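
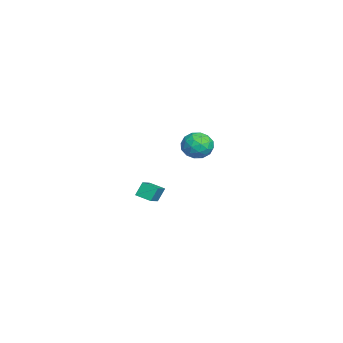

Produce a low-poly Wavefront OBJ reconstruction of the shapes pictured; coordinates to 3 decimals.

v 3.191 -1.636 0.016
v 2.833 -2.453 0.279
v 4.355 -1.969 0.566
v 3.997 -2.786 0.829
v 3.463 -2.014 -0.789
v 3.105 -2.831 -0.526
v 4.627 -2.347 -0.239
v 4.269 -3.164 0.024
v -4.375 0.407 0.682
v -3.676 0.945 0.193
v -3.404 -0.905 0.627
v -2.705 -0.367 0.138
v -2.907 -0.169 1.107
v -3.507 0.641 1.141
v -3.573 -0.601 -0.321
v -4.173 0.209 -0.287
v -3.18 0.322 -0.427
v -2.768 0.589 0.455
v -4.312 -0.549 0.365
v -3.9 -0.282 1.247
v -4.111 0.791 0.443
v -2.969 -0.751 0.377
v -3.088 -0.635 0.947
v -2.677 -0.319 0.659
v -4.012 0.613 1
v -3.6 0.929 0.712
v -3.149 0.274 1.249
v -3.48 -0.889 0.108
v -3.068 -0.573 -0.18
v -4.403 0.359 0.161
v -3.992 0.675 -0.127
v -3.931 -0.234 -0.429
v -3.408 0.742 -0.209
v -2.837 -0.03 -0.242
v -3.347 -0.168 -0.512
v -3.7 0.309 -0.491
v -3.166 0.898 0.309
v -2.595 0.127 0.276
v -2.714 0.243 0.846
v -3.067 0.72 0.866
v -2.875 0.532 -0.055
v -4.485 -0.087 0.544
v -3.914 -0.858 0.511
v -4.013 -0.68 -0.046
v -4.366 -0.203 -0.026
v -4.243 0.07 1.062
v -3.672 -0.702 1.029
v -3.38 -0.269 1.311
v -3.733 0.208 1.332
v -4.205 -0.492 0.875
f 2 4 1
f 5 2 1
f 1 4 3
f 3 5 1
f 2 8 4
f 6 2 5
f 6 8 2
f 4 8 3
f 7 5 3
f 3 8 7
f 7 6 5
f 8 6 7
f 9 46 25
f 46 20 49
f 25 49 14
f 46 49 25
f 9 25 21
f 25 14 26
f 21 26 10
f 25 26 21
f 9 21 30
f 21 10 31
f 30 31 16
f 21 31 30
f 9 30 42
f 30 16 45
f 42 45 19
f 30 45 42
f 9 42 46
f 42 19 50
f 46 50 20
f 42 50 46
f 10 26 37
f 26 14 40
f 37 40 18
f 26 40 37
f 14 49 27
f 49 20 48
f 27 48 13
f 49 48 27
f 20 50 47
f 50 19 43
f 47 43 11
f 50 43 47
f 19 45 44
f 45 16 32
f 44 32 15
f 45 32 44
f 16 31 36
f 31 10 33
f 36 33 17
f 31 33 36
f 12 38 24
f 38 18 39
f 24 39 13
f 38 39 24
f 12 24 22
f 24 13 23
f 22 23 11
f 24 23 22
f 12 22 29
f 22 11 28
f 29 28 15
f 22 28 29
f 12 29 34
f 29 15 35
f 34 35 17
f 29 35 34
f 12 34 38
f 34 17 41
f 38 41 18
f 34 41 38
f 13 39 27
f 39 18 40
f 27 40 14
f 39 40 27
f 11 23 47
f 23 13 48
f 47 48 20
f 23 48 47
f 15 28 44
f 28 11 43
f 44 43 19
f 28 43 44
f 17 35 36
f 35 15 32
f 36 32 16
f 35 32 36
f 18 41 37
f 41 17 33
f 37 33 10
f 41 33 37



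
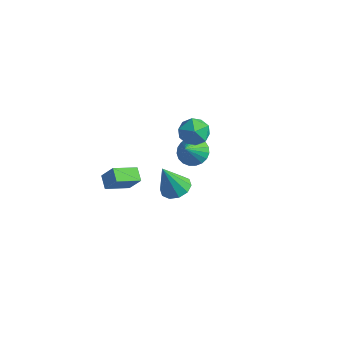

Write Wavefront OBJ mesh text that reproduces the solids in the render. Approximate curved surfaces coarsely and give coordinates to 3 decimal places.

v 1.203 -2.446 2.371
v 1.95 -1.939 2.695
v 0.837 -3.174 4.349
v 1.467 -1.597 2.732
v 0.883 -1.579 2.631
v 0.42 -1.892 2.43
v 0.257 -2.417 2.207
v 0.455 -2.953 2.046
v 0.938 -3.295 2.009
v 1.523 -3.313 2.111
v 1.985 -2.999 2.311
v 2.148 -2.474 2.535
v -3.59 3.294 1.912
v -2.847 4.16 2.017
v -2.213 2.18 1.363
v -1.47 3.046 1.468
v -1.948 2.585 2.402
v -2.799 3.273 2.741
v -2.261 3.067 0.639
v -3.112 3.755 0.978
v -2.026 4.02 1.23
v -1.832 3.722 2.32
v -3.228 2.618 1.06
v -3.034 2.32 2.15
v -3.041 -4.207 1.993
v -2.231 -4.06 3.089
v -2.518 -2.732 1.41
v -1.708 -2.585 2.505
v -2.312 -4.655 1.515
v -1.502 -4.508 2.61
v -1.789 -3.18 0.931
v -0.979 -3.033 2.027
v -3.802 4.485 -1.855
v -3.095 5.158 -1.416
v -3.498 3.415 -0.705
v -3.472 5.272 -1.21
v -3.907 5.251 -1.116
v -4.323 5.097 -1.149
v -4.649 4.837 -1.305
v -4.828 4.516 -1.556
v -4.83 4.19 -1.858
v -4.654 3.915 -2.16
v -4.331 3.738 -2.41
v -3.916 3.691 -2.563
v -3.481 3.78 -2.594
v -3.102 3.992 -2.498
v -2.844 4.289 -2.29
v -2.751 4.619 -2.007
v -2.84 4.927 -1.698
f 2 1 4
f 2 4 3
f 4 1 5
f 4 5 3
f 5 1 6
f 5 6 3
f 6 1 7
f 6 7 3
f 7 1 8
f 7 8 3
f 8 1 9
f 8 9 3
f 9 1 10
f 9 10 3
f 10 1 11
f 10 11 3
f 11 1 12
f 11 12 3
f 12 1 2
f 12 2 3
f 13 24 18
f 13 18 14
f 13 14 20
f 13 20 23
f 13 23 24
f 14 18 22
f 18 24 17
f 24 23 15
f 23 20 19
f 20 14 21
f 16 22 17
f 16 17 15
f 16 15 19
f 16 19 21
f 16 21 22
f 17 22 18
f 15 17 24
f 19 15 23
f 21 19 20
f 22 21 14
f 26 28 25
f 29 26 25
f 25 28 27
f 27 29 25
f 26 32 28
f 30 26 29
f 30 32 26
f 28 32 27
f 31 29 27
f 27 32 31
f 31 30 29
f 32 30 31
f 34 33 36
f 34 36 35
f 36 33 37
f 36 37 35
f 37 33 38
f 37 38 35
f 38 33 39
f 38 39 35
f 39 33 40
f 39 40 35
f 40 33 41
f 40 41 35
f 41 33 42
f 41 42 35
f 42 33 43
f 42 43 35
f 43 33 44
f 43 44 35
f 44 33 45
f 44 45 35
f 45 33 46
f 45 46 35
f 46 33 47
f 46 47 35
f 47 33 48
f 47 48 35
f 48 33 49
f 48 49 35
f 49 33 34
f 49 34 35



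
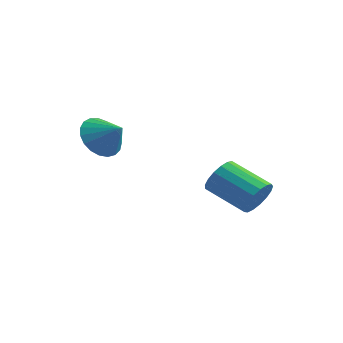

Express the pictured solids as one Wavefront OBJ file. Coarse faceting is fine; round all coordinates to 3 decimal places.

v -3.105 1.357 -0.933
v -2.76 0.803 -1.477
v -2.235 1.323 -0.347
v -2.657 1.113 -1.613
v -2.632 1.465 -1.631
v -2.688 1.798 -1.528
v -2.817 2.055 -1.322
v -2.995 2.191 -1.049
v -3.193 2.183 -0.756
v -3.375 2.032 -0.494
v -3.511 1.764 -0.307
v -3.577 1.426 -0.229
v -3.561 1.076 -0.273
v -3.466 0.774 -0.43
v -3.309 0.573 -0.675
v -3.117 0.507 -0.964
v -2.922 0.588 -1.248
v 1.367 3.57 -3.295
v 1.63 3.896 -2.722
v 0.176 3.856 -2.032
v -0.087 3.53 -2.605
v 1.529 4.151 -2.921
v 0.075 4.111 -2.231
v 1.39 4.274 -3.206
v -0.064 4.234 -2.516
v 1.246 4.235 -3.511
v -0.208 4.195 -2.821
v 1.13 4.044 -3.767
v -0.324 4.004 -3.077
v 1.068 3.744 -3.915
v -0.386 3.704 -3.225
v 1.075 3.405 -3.921
v -0.379 3.365 -3.23
v 1.148 3.103 -3.783
v -0.306 3.063 -3.093
v 1.272 2.908 -3.534
v -0.182 2.868 -2.843
v 1.417 2.865 -3.23
v -0.036 2.825 -2.539
v 1.551 2.983 -2.941
v 0.097 2.943 -2.25
v 1.643 3.236 -2.733
v 0.189 3.196 -2.043
v 1.672 3.565 -2.654
v 0.218 3.525 -1.964
f 2 1 4
f 2 4 3
f 4 1 5
f 4 5 3
f 5 1 6
f 5 6 3
f 6 1 7
f 6 7 3
f 7 1 8
f 7 8 3
f 8 1 9
f 8 9 3
f 9 1 10
f 9 10 3
f 10 1 11
f 10 11 3
f 11 1 12
f 11 12 3
f 12 1 13
f 12 13 3
f 13 1 14
f 13 14 3
f 14 1 15
f 14 15 3
f 15 1 16
f 15 16 3
f 16 1 17
f 16 17 3
f 17 1 2
f 17 2 3
f 19 18 22
f 19 22 20
f 20 22 23
f 20 23 21
f 22 18 24
f 22 24 23
f 23 24 25
f 23 25 21
f 24 18 26
f 24 26 25
f 25 26 27
f 25 27 21
f 26 18 28
f 26 28 27
f 27 28 29
f 27 29 21
f 28 18 30
f 28 30 29
f 29 30 31
f 29 31 21
f 30 18 32
f 30 32 31
f 31 32 33
f 31 33 21
f 32 18 34
f 32 34 33
f 33 34 35
f 33 35 21
f 34 18 36
f 34 36 35
f 35 36 37
f 35 37 21
f 36 18 38
f 36 38 37
f 37 38 39
f 37 39 21
f 38 18 40
f 38 40 39
f 39 40 41
f 39 41 21
f 40 18 42
f 40 42 41
f 41 42 43
f 41 43 21
f 42 18 44
f 42 44 43
f 43 44 45
f 43 45 21
f 44 18 19
f 44 19 45
f 45 19 20
f 45 20 21



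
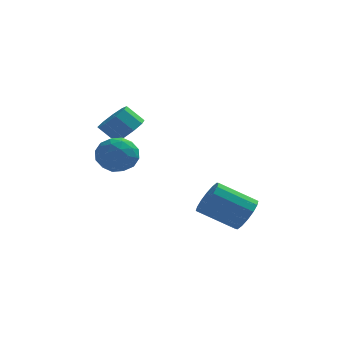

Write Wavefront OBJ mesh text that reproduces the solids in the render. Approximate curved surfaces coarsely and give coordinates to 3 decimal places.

v -3.892 -0.804 0.451
v -3.14 -1.023 -0.151
v -3.5 -2.037 1.391
v -2.748 -2.256 0.789
v -2.719 -1.434 1.336
v -2.961 -0.672 0.755
v -3.679 -2.388 0.485
v -3.921 -1.626 -0.096
v -3.008 -2.003 -0.13
v -2.415 -1.413 0.396
v -4.225 -1.647 0.844
v -3.632 -1.057 1.37
v -3.551 -0.805 0.067
v -3.089 -2.255 1.173
v -3.072 -1.771 1.494
v -2.63 -1.9 1.14
v -3.446 -0.599 0.6
v -3.003 -0.728 0.246
v -2.756 -0.969 1.12
v -3.637 -2.332 0.994
v -3.194 -2.461 0.64
v -4.01 -1.16 0.1
v -3.568 -1.289 -0.254
v -3.884 -2.091 0.12
v -3.031 -1.51 -0.274
v -2.8 -2.235 0.278
v -3.347 -2.312 0.1
v -3.49 -1.865 -0.242
v -2.682 -1.163 0.035
v -2.451 -1.888 0.588
v -2.434 -1.404 0.909
v -2.577 -0.956 0.568
v -2.604 -1.739 0.047
v -4.189 -1.172 0.652
v -3.958 -1.897 1.205
v -4.063 -2.104 0.672
v -4.206 -1.656 0.331
v -3.84 -0.825 0.962
v -3.609 -1.55 1.514
v -3.15 -1.195 1.482
v -3.293 -0.748 1.14
v -4.036 -1.321 1.193
v 2.133 -2.673 -2.211
v 2.486 -2.123 -1.607
v 0.86 -2.157 -0.625
v 0.507 -2.707 -1.229
v 2.291 -1.847 -1.92
v 0.665 -1.881 -0.938
v 2.054 -1.792 -2.311
v 0.428 -1.826 -1.329
v 1.838 -1.973 -2.675
v 0.212 -2.008 -1.693
v 1.701 -2.342 -2.915
v 0.075 -2.376 -1.933
v 1.68 -2.799 -2.966
v 0.053 -2.834 -1.984
v 1.78 -3.223 -2.815
v 0.154 -3.257 -1.833
v 1.975 -3.499 -2.502
v 0.349 -3.533 -1.52
v 2.212 -3.554 -2.111
v 0.586 -3.588 -1.129
v 2.428 -3.372 -1.747
v 0.802 -3.407 -0.765
v 2.565 -3.004 -1.507
v 0.939 -3.038 -0.525
v 2.587 -2.546 -1.456
v 0.96 -2.581 -0.474
v -3.011 0.37 1.338
v -2.442 0.038 1.906
v -3.199 0.079 2.689
v -3.769 0.41 2.122
v -2.408 0.633 1.908
v -3.165 0.673 2.691
v -2.657 1.104 1.643
v -3.414 1.144 2.426
v -3.072 1.232 1.236
v -3.829 1.272 2.019
v -3.458 0.956 0.876
v -4.215 0.997 1.66
v -3.636 0.407 0.733
v -4.393 0.447 1.517
v -3.521 -0.16 0.873
v -4.278 -0.12 1.657
v -3.168 -0.479 1.231
v -3.925 -0.439 2.014
v -2.742 -0.401 1.639
v -3.499 -0.36 2.422
f 1 38 17
f 38 12 41
f 17 41 6
f 38 41 17
f 1 17 13
f 17 6 18
f 13 18 2
f 17 18 13
f 1 13 22
f 13 2 23
f 22 23 8
f 13 23 22
f 1 22 34
f 22 8 37
f 34 37 11
f 22 37 34
f 1 34 38
f 34 11 42
f 38 42 12
f 34 42 38
f 2 18 29
f 18 6 32
f 29 32 10
f 18 32 29
f 6 41 19
f 41 12 40
f 19 40 5
f 41 40 19
f 12 42 39
f 42 11 35
f 39 35 3
f 42 35 39
f 11 37 36
f 37 8 24
f 36 24 7
f 37 24 36
f 8 23 28
f 23 2 25
f 28 25 9
f 23 25 28
f 4 30 16
f 30 10 31
f 16 31 5
f 30 31 16
f 4 16 14
f 16 5 15
f 14 15 3
f 16 15 14
f 4 14 21
f 14 3 20
f 21 20 7
f 14 20 21
f 4 21 26
f 21 7 27
f 26 27 9
f 21 27 26
f 4 26 30
f 26 9 33
f 30 33 10
f 26 33 30
f 5 31 19
f 31 10 32
f 19 32 6
f 31 32 19
f 3 15 39
f 15 5 40
f 39 40 12
f 15 40 39
f 7 20 36
f 20 3 35
f 36 35 11
f 20 35 36
f 9 27 28
f 27 7 24
f 28 24 8
f 27 24 28
f 10 33 29
f 33 9 25
f 29 25 2
f 33 25 29
f 44 43 47
f 44 47 45
f 45 47 48
f 45 48 46
f 47 43 49
f 47 49 48
f 48 49 50
f 48 50 46
f 49 43 51
f 49 51 50
f 50 51 52
f 50 52 46
f 51 43 53
f 51 53 52
f 52 53 54
f 52 54 46
f 53 43 55
f 53 55 54
f 54 55 56
f 54 56 46
f 55 43 57
f 55 57 56
f 56 57 58
f 56 58 46
f 57 43 59
f 57 59 58
f 58 59 60
f 58 60 46
f 59 43 61
f 59 61 60
f 60 61 62
f 60 62 46
f 61 43 63
f 61 63 62
f 62 63 64
f 62 64 46
f 63 43 65
f 63 65 64
f 64 65 66
f 64 66 46
f 65 43 67
f 65 67 66
f 66 67 68
f 66 68 46
f 67 43 44
f 67 44 68
f 68 44 45
f 68 45 46
f 70 69 73
f 70 73 71
f 71 73 74
f 71 74 72
f 73 69 75
f 73 75 74
f 74 75 76
f 74 76 72
f 75 69 77
f 75 77 76
f 76 77 78
f 76 78 72
f 77 69 79
f 77 79 78
f 78 79 80
f 78 80 72
f 79 69 81
f 79 81 80
f 80 81 82
f 80 82 72
f 81 69 83
f 81 83 82
f 82 83 84
f 82 84 72
f 83 69 85
f 83 85 84
f 84 85 86
f 84 86 72
f 85 69 87
f 85 87 86
f 86 87 88
f 86 88 72
f 87 69 70
f 87 70 88
f 88 70 71
f 88 71 72



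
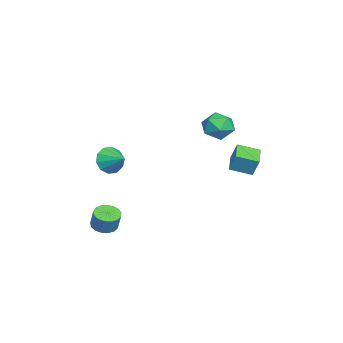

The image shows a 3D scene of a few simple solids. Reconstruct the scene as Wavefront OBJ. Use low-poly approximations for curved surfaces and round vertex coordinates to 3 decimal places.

v 3.172 -3.512 -4.257
v 3.814 -3.222 -4.542
v 4.19 -2.997 -3.468
v 3.548 -3.288 -3.183
v 3.59 -2.936 -4.524
v 3.965 -2.711 -3.45
v 3.27 -2.782 -4.444
v 3.646 -2.557 -3.37
v 2.927 -2.796 -4.322
v 3.303 -2.571 -3.247
v 2.641 -2.973 -4.184
v 3.017 -2.748 -3.11
v 2.477 -3.274 -4.063
v 2.853 -3.05 -2.989
v 2.471 -3.63 -3.987
v 2.847 -3.405 -2.913
v 2.627 -3.959 -3.973
v 3.003 -3.734 -2.899
v 2.907 -4.185 -4.023
v 3.283 -3.96 -2.949
v 3.248 -4.257 -4.128
v 3.624 -4.033 -3.053
v 3.571 -4.159 -4.261
v 3.947 -3.934 -3.187
v 3.803 -3.913 -4.394
v 4.179 -3.688 -3.32
v 3.891 -3.574 -4.496
v 4.267 -3.35 -3.422
v -0.531 -3.624 -1.079
v 0.014 -3.661 -1.869
v 0.311 -2.716 -0.541
v -0.394 -3.237 -1.947
v -0.854 -2.96 -1.693
v -1.19 -2.937 -1.205
v -1.275 -3.177 -0.669
v -1.076 -3.587 -0.289
v -0.668 -4.011 -0.211
v -0.208 -4.287 -0.465
v 0.128 -4.31 -0.953
v 0.213 -4.071 -1.489
v 1.052 3.132 3.015
v 1.926 2.936 3.48
v 1.374 1.964 1.92
v 2.248 1.768 2.385
v 1.374 1.541 2.836
v 1.175 2.262 3.513
v 2.125 2.638 1.887
v 1.926 3.359 2.564
v 2.589 2.631 2.783
v 2.125 1.953 3.37
v 1.175 2.947 2.03
v 0.711 2.269 2.617
v 0.907 3.083 0.057
v 1.149 3.449 1.142
v 0.814 4.327 -0.343
v 1.056 4.693 0.742
v 2.244 3.087 -0.242
v 2.486 3.453 0.843
v 2.151 4.331 -0.642
v 2.393 4.697 0.443
f 2 1 5
f 2 5 3
f 3 5 6
f 3 6 4
f 5 1 7
f 5 7 6
f 6 7 8
f 6 8 4
f 7 1 9
f 7 9 8
f 8 9 10
f 8 10 4
f 9 1 11
f 9 11 10
f 10 11 12
f 10 12 4
f 11 1 13
f 11 13 12
f 12 13 14
f 12 14 4
f 13 1 15
f 13 15 14
f 14 15 16
f 14 16 4
f 15 1 17
f 15 17 16
f 16 17 18
f 16 18 4
f 17 1 19
f 17 19 18
f 18 19 20
f 18 20 4
f 19 1 21
f 19 21 20
f 20 21 22
f 20 22 4
f 21 1 23
f 21 23 22
f 22 23 24
f 22 24 4
f 23 1 25
f 23 25 24
f 24 25 26
f 24 26 4
f 25 1 27
f 25 27 26
f 26 27 28
f 26 28 4
f 27 1 2
f 27 2 28
f 28 2 3
f 28 3 4
f 30 29 32
f 30 32 31
f 32 29 33
f 32 33 31
f 33 29 34
f 33 34 31
f 34 29 35
f 34 35 31
f 35 29 36
f 35 36 31
f 36 29 37
f 36 37 31
f 37 29 38
f 37 38 31
f 38 29 39
f 38 39 31
f 39 29 40
f 39 40 31
f 40 29 30
f 40 30 31
f 41 52 46
f 41 46 42
f 41 42 48
f 41 48 51
f 41 51 52
f 42 46 50
f 46 52 45
f 52 51 43
f 51 48 47
f 48 42 49
f 44 50 45
f 44 45 43
f 44 43 47
f 44 47 49
f 44 49 50
f 45 50 46
f 43 45 52
f 47 43 51
f 49 47 48
f 50 49 42
f 54 56 53
f 57 54 53
f 53 56 55
f 55 57 53
f 54 60 56
f 58 54 57
f 58 60 54
f 56 60 55
f 59 57 55
f 55 60 59
f 59 58 57
f 60 58 59



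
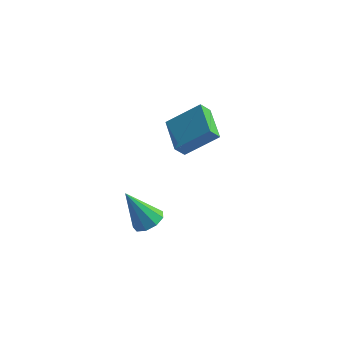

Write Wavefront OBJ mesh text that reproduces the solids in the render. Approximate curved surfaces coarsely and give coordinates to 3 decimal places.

v -2.329 1.894 -1.717
v -2.743 1.512 -1.002
v -3.297 3.618 -1.355
v -3.711 3.236 -0.641
v -0.689 2.544 -0.419
v -1.103 2.162 0.295
v -1.657 4.268 -0.058
v -2.071 3.886 0.657
v -2.717 -3.12 -2.303
v -1.984 -3.106 -1.853
v -3.863 -3.1 -0.437
v -2.16 -2.557 -1.967
v -2.597 -2.271 -2.238
v -3.09 -2.382 -2.54
v -3.408 -2.839 -2.731
v -3.402 -3.427 -2.721
v -3.076 -3.872 -2.516
v -2.582 -3.964 -2.211
v -2.15 -3.662 -1.949
f 2 4 1
f 5 2 1
f 1 4 3
f 3 5 1
f 2 8 4
f 6 2 5
f 6 8 2
f 4 8 3
f 7 5 3
f 3 8 7
f 7 6 5
f 8 6 7
f 10 9 12
f 10 12 11
f 12 9 13
f 12 13 11
f 13 9 14
f 13 14 11
f 14 9 15
f 14 15 11
f 15 9 16
f 15 16 11
f 16 9 17
f 16 17 11
f 17 9 18
f 17 18 11
f 18 9 19
f 18 19 11
f 19 9 10
f 19 10 11



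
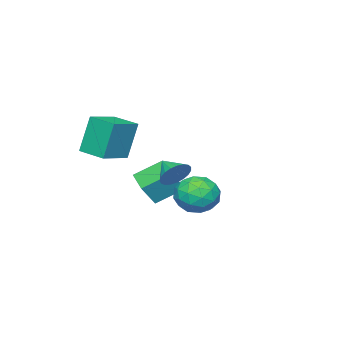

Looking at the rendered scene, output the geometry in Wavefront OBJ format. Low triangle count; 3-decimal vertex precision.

v 1.453 -3.129 -0.063
v 0.931 -2.885 2.018
v 1.524 -1.639 -0.22
v 1.002 -1.395 1.862
v 3.198 -3.165 0.378
v 2.676 -2.921 2.46
v 3.269 -1.675 0.222
v 2.747 -1.431 2.303
v -2.759 -3.86 -4.067
v -1.963 -4.09 -2.878
v -3.781 -2.841 -3.187
v -2.984 -3.072 -1.997
v -1.836 -2.608 -4.443
v -1.039 -2.839 -3.253
v -2.857 -1.59 -3.562
v -2.061 -1.82 -2.373
v 0.906 2.93 -1.452
v 1.585 3.315 -2.306
v 2.395 2.165 -0.614
v 3.074 2.55 -1.468
v 2.593 3.298 -0.729
v 1.673 3.771 -1.246
v 2.307 1.709 -1.674
v 1.387 2.182 -2.191
v 2.451 2.561 -2.443
v 2.627 3.543 -1.858
v 1.353 1.937 -1.062
v 1.529 2.919 -0.477
v 1.115 3.19 -1.952
v 2.865 2.29 -0.968
v 2.582 2.73 -0.533
v 2.981 2.957 -1.035
v 1.167 3.458 -1.33
v 1.565 3.684 -1.831
v 2.158 3.674 -0.904
v 2.415 1.796 -1.089
v 2.813 2.022 -1.59
v 0.999 2.523 -1.885
v 1.398 2.75 -2.387
v 1.822 1.806 -2.016
v 2.023 2.973 -2.535
v 2.898 2.523 -2.042
v 2.447 2.029 -2.163
v 1.907 2.306 -2.468
v 2.126 3.55 -2.191
v 3.001 3.101 -1.699
v 2.719 3.54 -1.264
v 2.178 3.818 -1.568
v 2.635 3.107 -2.272
v 0.979 2.379 -1.221
v 1.854 1.93 -0.729
v 1.802 1.662 -1.352
v 1.261 1.94 -1.656
v 1.082 2.957 -0.878
v 1.957 2.507 -0.385
v 2.073 3.174 -0.452
v 1.533 3.451 -0.757
v 1.345 2.373 -0.648
v 2.031 1.564 -0.459
v 2.748 1.204 -0.71
v 1.729 0.556 0.119
v 2.842 1.35 -0.407
v 2.796 1.532 -0.113
v 2.618 1.72 0.122
v 2.338 1.881 0.256
v 2.006 1.987 0.266
v 1.678 2.02 0.151
v 1.41 1.974 -0.069
v 1.251 1.857 -0.357
v 1.226 1.689 -0.662
v 1.341 1.5 -0.932
v 1.574 1.321 -1.121
v 1.887 1.185 -1.195
v 2.225 1.114 -1.141
v 2.53 1.121 -0.97
f 2 4 1
f 5 2 1
f 1 4 3
f 3 5 1
f 2 8 4
f 6 2 5
f 6 8 2
f 4 8 3
f 7 5 3
f 3 8 7
f 7 6 5
f 8 6 7
f 10 12 9
f 13 10 9
f 9 12 11
f 11 13 9
f 10 16 12
f 14 10 13
f 14 16 10
f 12 16 11
f 15 13 11
f 11 16 15
f 15 14 13
f 16 14 15
f 17 54 33
f 54 28 57
f 33 57 22
f 54 57 33
f 17 33 29
f 33 22 34
f 29 34 18
f 33 34 29
f 17 29 38
f 29 18 39
f 38 39 24
f 29 39 38
f 17 38 50
f 38 24 53
f 50 53 27
f 38 53 50
f 17 50 54
f 50 27 58
f 54 58 28
f 50 58 54
f 18 34 45
f 34 22 48
f 45 48 26
f 34 48 45
f 22 57 35
f 57 28 56
f 35 56 21
f 57 56 35
f 28 58 55
f 58 27 51
f 55 51 19
f 58 51 55
f 27 53 52
f 53 24 40
f 52 40 23
f 53 40 52
f 24 39 44
f 39 18 41
f 44 41 25
f 39 41 44
f 20 46 32
f 46 26 47
f 32 47 21
f 46 47 32
f 20 32 30
f 32 21 31
f 30 31 19
f 32 31 30
f 20 30 37
f 30 19 36
f 37 36 23
f 30 36 37
f 20 37 42
f 37 23 43
f 42 43 25
f 37 43 42
f 20 42 46
f 42 25 49
f 46 49 26
f 42 49 46
f 21 47 35
f 47 26 48
f 35 48 22
f 47 48 35
f 19 31 55
f 31 21 56
f 55 56 28
f 31 56 55
f 23 36 52
f 36 19 51
f 52 51 27
f 36 51 52
f 25 43 44
f 43 23 40
f 44 40 24
f 43 40 44
f 26 49 45
f 49 25 41
f 45 41 18
f 49 41 45
f 60 59 62
f 60 62 61
f 62 59 63
f 62 63 61
f 63 59 64
f 63 64 61
f 64 59 65
f 64 65 61
f 65 59 66
f 65 66 61
f 66 59 67
f 66 67 61
f 67 59 68
f 67 68 61
f 68 59 69
f 68 69 61
f 69 59 70
f 69 70 61
f 70 59 71
f 70 71 61
f 71 59 72
f 71 72 61
f 72 59 73
f 72 73 61
f 73 59 74
f 73 74 61
f 74 59 75
f 74 75 61
f 75 59 60
f 75 60 61



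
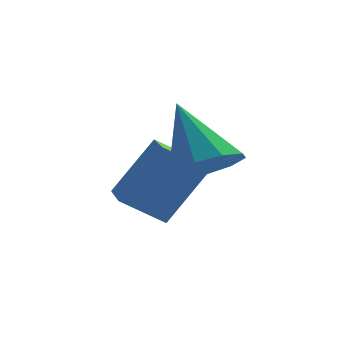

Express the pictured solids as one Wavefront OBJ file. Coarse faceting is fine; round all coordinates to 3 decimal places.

v -1.88 -3.846 -3.603
v -1.277 -3.568 -2.652
v -2.07 -3.046 -3.717
v -1.466 -2.768 -2.766
v -1.214 -3.752 -4.054
v -0.61 -3.474 -3.103
v -1.403 -2.952 -4.168
v -0.8 -2.674 -3.217
v -0.615 -4.151 -2.795
v -0.129 -4.258 -2.497
v -1.085 -3.529 -1.805
v -0.094 -3.917 -2.695
v -0.303 -3.685 -2.94
v -0.657 -3.671 -3.117
v -0.992 -3.882 -3.143
v -1.151 -4.219 -3.006
v -1.058 -4.524 -2.77
v -0.759 -4.655 -2.546
v -0.392 -4.55 -2.438
f 2 4 1
f 5 2 1
f 1 4 3
f 3 5 1
f 2 8 4
f 6 2 5
f 6 8 2
f 4 8 3
f 7 5 3
f 3 8 7
f 7 6 5
f 8 6 7
f 10 9 12
f 10 12 11
f 12 9 13
f 12 13 11
f 13 9 14
f 13 14 11
f 14 9 15
f 14 15 11
f 15 9 16
f 15 16 11
f 16 9 17
f 16 17 11
f 17 9 18
f 17 18 11
f 18 9 19
f 18 19 11
f 19 9 10
f 19 10 11



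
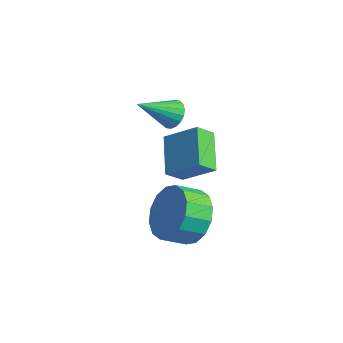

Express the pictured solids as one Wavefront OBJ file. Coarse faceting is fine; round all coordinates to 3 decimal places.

v -3.626 0.789 3.493
v -3.438 1.106 3.979
v -4.174 -0.409 4.487
v -3.693 1.194 3.944
v -3.934 1.201 3.82
v -4.114 1.127 3.631
v -4.197 0.986 3.415
v -4.168 0.806 3.214
v -4.03 0.622 3.069
v -3.813 0.471 3.007
v -3.559 0.384 3.042
v -3.317 0.376 3.166
v -3.137 0.45 3.355
v -3.054 0.592 3.572
v -3.083 0.772 3.772
v -3.221 0.955 3.918
v -1.17 -1.286 2.917
v -1.364 -1.9 3.517
v -2.198 -0.307 3.588
v -2.391 -0.921 4.188
v -0.129 -0.779 3.772
v -0.322 -1.393 4.372
v -1.156 0.2 4.443
v -1.35 -0.414 5.043
v 0.398 -2.409 2.782
v 1.02 -2.175 3.595
v 0.604 -2.937 4.132
v -0.018 -3.171 3.318
v 0.571 -1.877 3.67
v 0.155 -2.639 4.207
v 0.077 -1.722 3.507
v -0.339 -2.483 4.044
v -0.332 -1.751 3.15
v -0.748 -2.512 3.687
v -0.545 -1.956 2.694
v -0.961 -2.717 3.231
v -0.505 -2.283 2.261
v -0.921 -3.044 2.798
v -0.224 -2.643 1.968
v -0.64 -3.405 2.505
v 0.225 -2.941 1.893
v -0.191 -3.703 2.43
v 0.719 -3.097 2.056
v 0.303 -3.858 2.593
v 1.128 -3.068 2.413
v 0.712 -3.829 2.95
v 1.341 -2.863 2.869
v 0.925 -3.624 3.406
v 1.301 -2.536 3.302
v 0.885 -3.297 3.839
f 2 1 4
f 2 4 3
f 4 1 5
f 4 5 3
f 5 1 6
f 5 6 3
f 6 1 7
f 6 7 3
f 7 1 8
f 7 8 3
f 8 1 9
f 8 9 3
f 9 1 10
f 9 10 3
f 10 1 11
f 10 11 3
f 11 1 12
f 11 12 3
f 12 1 13
f 12 13 3
f 13 1 14
f 13 14 3
f 14 1 15
f 14 15 3
f 15 1 16
f 15 16 3
f 16 1 2
f 16 2 3
f 18 20 17
f 21 18 17
f 17 20 19
f 19 21 17
f 18 24 20
f 22 18 21
f 22 24 18
f 20 24 19
f 23 21 19
f 19 24 23
f 23 22 21
f 24 22 23
f 26 25 29
f 26 29 27
f 27 29 30
f 27 30 28
f 29 25 31
f 29 31 30
f 30 31 32
f 30 32 28
f 31 25 33
f 31 33 32
f 32 33 34
f 32 34 28
f 33 25 35
f 33 35 34
f 34 35 36
f 34 36 28
f 35 25 37
f 35 37 36
f 36 37 38
f 36 38 28
f 37 25 39
f 37 39 38
f 38 39 40
f 38 40 28
f 39 25 41
f 39 41 40
f 40 41 42
f 40 42 28
f 41 25 43
f 41 43 42
f 42 43 44
f 42 44 28
f 43 25 45
f 43 45 44
f 44 45 46
f 44 46 28
f 45 25 47
f 45 47 46
f 46 47 48
f 46 48 28
f 47 25 49
f 47 49 48
f 48 49 50
f 48 50 28
f 49 25 26
f 49 26 50
f 50 26 27
f 50 27 28



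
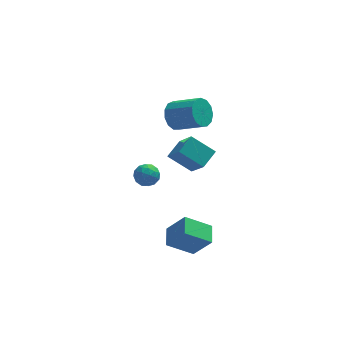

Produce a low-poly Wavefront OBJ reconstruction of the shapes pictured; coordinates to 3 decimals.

v 0.452 1.774 -2.313
v 0.908 0.533 -0.893
v -0.691 2.281 -1.503
v -0.235 1.041 -0.083
v 1.115 2.539 -1.857
v 1.571 1.299 -0.437
v -0.028 3.047 -1.047
v 0.428 1.806 0.373
v 0.066 -3.278 -3.973
v -1.221 -3.354 -3.095
v 0.172 -2.242 -3.728
v -1.115 -2.318 -2.851
v 0.895 -3.642 -2.789
v -0.392 -3.718 -1.912
v 1.001 -2.606 -2.545
v -0.286 -2.682 -1.667
v -0.41 1.264 2.466
v 0.016 1.239 1.754
v 1.256 0.51 2.522
v 0.83 0.536 3.234
v 0.127 1.644 1.96
v 1.367 0.915 2.727
v 0.067 1.929 2.326
v 1.307 1.2 3.093
v -0.144 2.002 2.737
v 1.096 1.274 3.504
v -0.439 1.842 3.062
v 0.801 1.113 3.829
v -0.725 1.498 3.197
v 0.514 0.769 3.965
v -0.911 1.08 3.101
v 0.328 0.351 3.869
v -0.938 0.72 2.803
v 0.301 -0.008 3.571
v -0.797 0.533 2.398
v 0.442 -0.195 3.166
v -0.533 0.579 2.015
v 0.706 -0.15 2.783
v -0.23 0.841 1.775
v 1.01 0.113 2.543
v -2.275 -0.448 0.217
v -1.745 -0.398 -0.194
v -2.115 -1.522 0.294
v -1.585 -1.472 -0.117
v -1.555 -1.213 0.503
v -1.654 -0.549 0.455
v -2.206 -1.371 -0.355
v -2.305 -0.707 -0.403
v -1.702 -0.969 -0.548
v -1.3 -0.871 -0.018
v -2.56 -1.049 0.118
v -2.158 -0.951 0.648
v -2.024 -0.329 0.005
v -1.836 -1.591 0.095
v -1.818 -1.439 0.46
v -1.506 -1.41 0.218
v -1.971 -0.417 0.387
v -1.659 -0.388 0.145
v -1.547 -0.867 0.554
v -2.201 -1.532 -0.045
v -1.889 -1.503 -0.287
v -2.354 -0.51 -0.118
v -2.042 -0.481 -0.36
v -2.313 -1.053 -0.454
v -1.688 -0.635 -0.445
v -1.593 -1.266 -0.4
v -1.958 -1.207 -0.54
v -2.017 -0.817 -0.568
v -1.451 -0.577 -0.133
v -1.357 -1.208 -0.088
v -1.339 -1.056 0.276
v -1.397 -0.666 0.248
v -1.426 -0.912 -0.341
v -2.503 -0.712 0.188
v -2.409 -1.343 0.233
v -2.463 -1.254 -0.148
v -2.521 -0.864 -0.176
v -2.267 -0.654 0.5
v -2.172 -1.285 0.545
v -1.843 -1.103 0.668
v -1.902 -0.713 0.64
v -2.434 -1.008 0.441
f 2 4 1
f 5 2 1
f 1 4 3
f 3 5 1
f 2 8 4
f 6 2 5
f 6 8 2
f 4 8 3
f 7 5 3
f 3 8 7
f 7 6 5
f 8 6 7
f 10 12 9
f 13 10 9
f 9 12 11
f 11 13 9
f 10 16 12
f 14 10 13
f 14 16 10
f 12 16 11
f 15 13 11
f 11 16 15
f 15 14 13
f 16 14 15
f 18 17 21
f 18 21 19
f 19 21 22
f 19 22 20
f 21 17 23
f 21 23 22
f 22 23 24
f 22 24 20
f 23 17 25
f 23 25 24
f 24 25 26
f 24 26 20
f 25 17 27
f 25 27 26
f 26 27 28
f 26 28 20
f 27 17 29
f 27 29 28
f 28 29 30
f 28 30 20
f 29 17 31
f 29 31 30
f 30 31 32
f 30 32 20
f 31 17 33
f 31 33 32
f 32 33 34
f 32 34 20
f 33 17 35
f 33 35 34
f 34 35 36
f 34 36 20
f 35 17 37
f 35 37 36
f 36 37 38
f 36 38 20
f 37 17 39
f 37 39 38
f 38 39 40
f 38 40 20
f 39 17 18
f 39 18 40
f 40 18 19
f 40 19 20
f 41 78 57
f 78 52 81
f 57 81 46
f 78 81 57
f 41 57 53
f 57 46 58
f 53 58 42
f 57 58 53
f 41 53 62
f 53 42 63
f 62 63 48
f 53 63 62
f 41 62 74
f 62 48 77
f 74 77 51
f 62 77 74
f 41 74 78
f 74 51 82
f 78 82 52
f 74 82 78
f 42 58 69
f 58 46 72
f 69 72 50
f 58 72 69
f 46 81 59
f 81 52 80
f 59 80 45
f 81 80 59
f 52 82 79
f 82 51 75
f 79 75 43
f 82 75 79
f 51 77 76
f 77 48 64
f 76 64 47
f 77 64 76
f 48 63 68
f 63 42 65
f 68 65 49
f 63 65 68
f 44 70 56
f 70 50 71
f 56 71 45
f 70 71 56
f 44 56 54
f 56 45 55
f 54 55 43
f 56 55 54
f 44 54 61
f 54 43 60
f 61 60 47
f 54 60 61
f 44 61 66
f 61 47 67
f 66 67 49
f 61 67 66
f 44 66 70
f 66 49 73
f 70 73 50
f 66 73 70
f 45 71 59
f 71 50 72
f 59 72 46
f 71 72 59
f 43 55 79
f 55 45 80
f 79 80 52
f 55 80 79
f 47 60 76
f 60 43 75
f 76 75 51
f 60 75 76
f 49 67 68
f 67 47 64
f 68 64 48
f 67 64 68
f 50 73 69
f 73 49 65
f 69 65 42
f 73 65 69



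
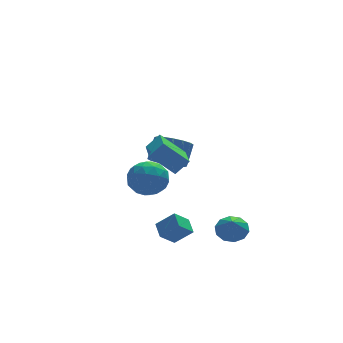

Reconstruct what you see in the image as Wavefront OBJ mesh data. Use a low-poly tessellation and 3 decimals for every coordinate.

v 2.274 2.994 -0.261
v 3.194 2.457 -0.438
v 3.846 3.188 0.724
v 2.926 3.726 0.901
v 3.233 2.918 -0.751
v 3.885 3.65 0.411
v 3.016 3.4 -0.933
v 3.668 4.132 0.229
v 2.6 3.773 -0.934
v 3.252 4.505 0.228
v 2.096 3.938 -0.755
v 2.748 4.669 0.407
v 1.64 3.849 -0.444
v 2.292 4.581 0.718
v 1.354 3.532 -0.084
v 2.006 4.263 1.078
v 1.315 3.07 0.229
v 1.967 3.802 1.391
v 1.532 2.588 0.411
v 2.184 3.32 1.573
v 1.948 2.215 0.412
v 2.6 2.947 1.574
v 2.452 2.051 0.233
v 3.104 2.782 1.395
v 2.908 2.139 -0.078
v 3.56 2.871 1.084
v 0.597 -2.786 -2.628
v -0.258 -2.999 -1.843
v 0.684 -1.862 -2.282
v -0.171 -2.075 -1.497
v 1.471 -3.185 -1.783
v 0.616 -3.398 -0.998
v 1.558 -2.261 -1.437
v 0.703 -2.474 -0.652
v 3.521 -3.292 -1.944
v 4.287 -3.737 -2.026
v 3.259 -3.928 -0.936
v 4.382 -3.29 -1.72
v 4.148 -2.844 -1.499
v 3.674 -2.569 -1.448
v 3.142 -2.57 -1.587
v 2.754 -2.847 -1.862
v 2.659 -3.294 -2.169
v 2.894 -3.74 -2.389
v 3.367 -4.015 -2.44
v 3.9 -4.014 -2.301
v -0.366 1.274 0.762
v 0.757 1.169 1.136
v -0.097 -0.189 -0.456
v 1.026 -0.294 -0.082
v 0.129 -0.58 0.643
v -0.037 0.324 1.396
v 0.697 0.656 -0.716
v 0.531 1.56 0.037
v 1.414 0.787 0.223
v 1.063 0.023 1.062
v -0.403 0.957 -0.382
v -0.754 0.193 0.457
v 0.172 1.35 1.056
v 0.488 -0.37 -0.376
v -0.039 -0.538 0.05
v 0.621 -0.6 0.27
v -0.295 0.853 1.209
v 0.365 0.791 1.428
v -0.004 -0.237 1.139
v 0.295 0.189 -0.748
v 0.955 0.127 -0.529
v 0.039 1.58 0.41
v 0.699 1.518 0.63
v 0.664 1.217 -0.459
v 1.218 1.064 0.739
v 1.376 0.204 0.023
v 1.183 0.762 -0.35
v 1.085 1.294 0.093
v 1.012 0.615 1.232
v 1.17 -0.245 0.516
v 0.643 -0.413 0.943
v 0.545 0.118 1.385
v 1.398 0.39 0.695
v -0.51 1.225 0.164
v -0.352 0.365 -0.552
v 0.115 0.862 -0.705
v 0.017 1.393 -0.263
v -0.716 0.776 0.657
v -0.558 -0.084 -0.059
v -0.425 -0.314 0.587
v -0.523 0.218 1.03
v -0.738 0.59 -0.015
v -0.653 -2.535 3.859
v 0.101 -2.539 4.605
v -0.119 -0.509 3.33
v 0.634 -0.513 4.076
v 0.506 -3.147 2.684
v 1.259 -3.151 3.43
v 1.039 -1.121 2.155
v 1.793 -1.125 2.901
f 2 1 5
f 2 5 3
f 3 5 6
f 3 6 4
f 5 1 7
f 5 7 6
f 6 7 8
f 6 8 4
f 7 1 9
f 7 9 8
f 8 9 10
f 8 10 4
f 9 1 11
f 9 11 10
f 10 11 12
f 10 12 4
f 11 1 13
f 11 13 12
f 12 13 14
f 12 14 4
f 13 1 15
f 13 15 14
f 14 15 16
f 14 16 4
f 15 1 17
f 15 17 16
f 16 17 18
f 16 18 4
f 17 1 19
f 17 19 18
f 18 19 20
f 18 20 4
f 19 1 21
f 19 21 20
f 20 21 22
f 20 22 4
f 21 1 23
f 21 23 22
f 22 23 24
f 22 24 4
f 23 1 25
f 23 25 24
f 24 25 26
f 24 26 4
f 25 1 2
f 25 2 26
f 26 2 3
f 26 3 4
f 28 30 27
f 31 28 27
f 27 30 29
f 29 31 27
f 28 34 30
f 32 28 31
f 32 34 28
f 30 34 29
f 33 31 29
f 29 34 33
f 33 32 31
f 34 32 33
f 36 35 38
f 36 38 37
f 38 35 39
f 38 39 37
f 39 35 40
f 39 40 37
f 40 35 41
f 40 41 37
f 41 35 42
f 41 42 37
f 42 35 43
f 42 43 37
f 43 35 44
f 43 44 37
f 44 35 45
f 44 45 37
f 45 35 46
f 45 46 37
f 46 35 36
f 46 36 37
f 47 84 63
f 84 58 87
f 63 87 52
f 84 87 63
f 47 63 59
f 63 52 64
f 59 64 48
f 63 64 59
f 47 59 68
f 59 48 69
f 68 69 54
f 59 69 68
f 47 68 80
f 68 54 83
f 80 83 57
f 68 83 80
f 47 80 84
f 80 57 88
f 84 88 58
f 80 88 84
f 48 64 75
f 64 52 78
f 75 78 56
f 64 78 75
f 52 87 65
f 87 58 86
f 65 86 51
f 87 86 65
f 58 88 85
f 88 57 81
f 85 81 49
f 88 81 85
f 57 83 82
f 83 54 70
f 82 70 53
f 83 70 82
f 54 69 74
f 69 48 71
f 74 71 55
f 69 71 74
f 50 76 62
f 76 56 77
f 62 77 51
f 76 77 62
f 50 62 60
f 62 51 61
f 60 61 49
f 62 61 60
f 50 60 67
f 60 49 66
f 67 66 53
f 60 66 67
f 50 67 72
f 67 53 73
f 72 73 55
f 67 73 72
f 50 72 76
f 72 55 79
f 76 79 56
f 72 79 76
f 51 77 65
f 77 56 78
f 65 78 52
f 77 78 65
f 49 61 85
f 61 51 86
f 85 86 58
f 61 86 85
f 53 66 82
f 66 49 81
f 82 81 57
f 66 81 82
f 55 73 74
f 73 53 70
f 74 70 54
f 73 70 74
f 56 79 75
f 79 55 71
f 75 71 48
f 79 71 75
f 90 92 89
f 93 90 89
f 89 92 91
f 91 93 89
f 90 96 92
f 94 90 93
f 94 96 90
f 92 96 91
f 95 93 91
f 91 96 95
f 95 94 93
f 96 94 95



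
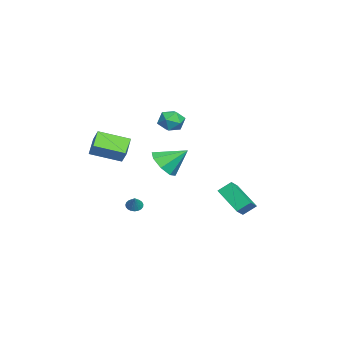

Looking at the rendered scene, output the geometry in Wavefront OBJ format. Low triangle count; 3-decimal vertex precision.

v -1.264 -3.152 -4.24
v -0.952 -2.868 -4.544
v -0.596 -3.028 -3.44
v -1.082 -2.717 -4.46
v -1.243 -2.641 -4.337
v -1.407 -2.654 -4.197
v -1.547 -2.752 -4.065
v -1.638 -2.92 -3.964
v -1.665 -3.128 -3.91
v -1.622 -3.34 -3.913
v -1.517 -3.519 -3.973
v -1.368 -3.635 -4.079
v -1.202 -3.667 -4.213
v -1.046 -3.611 -4.351
v -0.928 -3.474 -4.471
v -0.868 -3.283 -4.551
v -0.877 -3.068 -4.577
v 2.985 2.083 -1.258
v 2.808 2.824 -0.641
v 2.194 2.351 -1.807
v 2.016 3.092 -1.191
v 4.124 3.248 -2.329
v 3.946 3.989 -1.713
v 3.332 3.516 -2.879
v 3.155 4.257 -2.262
v 2.681 -0.933 0.519
v 3.484 -0.479 -0.002
v 2.619 0.393 1.581
v 2.761 -0.27 -0.304
v 1.99 -0.45 -0.124
v 1.625 -0.913 0.433
v 1.878 -1.388 1.04
v 2.601 -1.596 1.342
v 3.371 -1.416 1.162
v 3.737 -0.953 0.605
v 1.444 0.124 3.617
v 2.265 -0.05 3.475
v 1.135 -1.21 3.465
v 1.956 -1.384 3.323
v 1.7 -1.141 4.098
v 1.892 -0.317 4.192
v 1.508 -0.943 2.748
v 1.7 -0.119 2.842
v 2.305 -0.71 2.938
v 2.424 -0.832 3.772
v 0.976 -0.428 3.168
v 1.095 -0.55 4.002
v 2.629 -5.1 1.093
v 1.502 -5.036 1.832
v 2.334 -3.301 0.489
v 1.207 -3.237 1.229
v 3.173 -4.743 1.891
v 2.046 -4.679 2.631
v 2.878 -2.944 1.288
v 1.751 -2.88 2.027
f 2 1 4
f 2 4 3
f 4 1 5
f 4 5 3
f 5 1 6
f 5 6 3
f 6 1 7
f 6 7 3
f 7 1 8
f 7 8 3
f 8 1 9
f 8 9 3
f 9 1 10
f 9 10 3
f 10 1 11
f 10 11 3
f 11 1 12
f 11 12 3
f 12 1 13
f 12 13 3
f 13 1 14
f 13 14 3
f 14 1 15
f 14 15 3
f 15 1 16
f 15 16 3
f 16 1 17
f 16 17 3
f 17 1 2
f 17 2 3
f 19 21 18
f 22 19 18
f 18 21 20
f 20 22 18
f 19 25 21
f 23 19 22
f 23 25 19
f 21 25 20
f 24 22 20
f 20 25 24
f 24 23 22
f 25 23 24
f 27 26 29
f 27 29 28
f 29 26 30
f 29 30 28
f 30 26 31
f 30 31 28
f 31 26 32
f 31 32 28
f 32 26 33
f 32 33 28
f 33 26 34
f 33 34 28
f 34 26 35
f 34 35 28
f 35 26 27
f 35 27 28
f 36 47 41
f 36 41 37
f 36 37 43
f 36 43 46
f 36 46 47
f 37 41 45
f 41 47 40
f 47 46 38
f 46 43 42
f 43 37 44
f 39 45 40
f 39 40 38
f 39 38 42
f 39 42 44
f 39 44 45
f 40 45 41
f 38 40 47
f 42 38 46
f 44 42 43
f 45 44 37
f 49 51 48
f 52 49 48
f 48 51 50
f 50 52 48
f 49 55 51
f 53 49 52
f 53 55 49
f 51 55 50
f 54 52 50
f 50 55 54
f 54 53 52
f 55 53 54



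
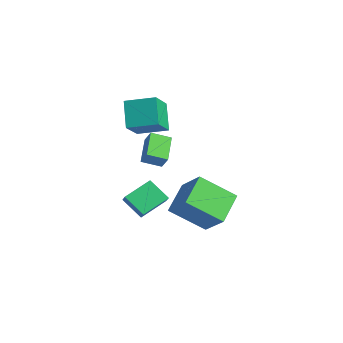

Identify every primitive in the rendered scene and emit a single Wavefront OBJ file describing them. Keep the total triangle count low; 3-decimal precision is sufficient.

v 1.764 -1.205 -2.851
v 3.003 -1.021 -1.687
v 0.83 0.073 -2.06
v 2.069 0.258 -0.896
v 2.691 0.222 -4.064
v 3.93 0.407 -2.9
v 1.757 1.501 -3.273
v 2.996 1.685 -2.109
v -1.203 -1.809 -3.354
v -1.329 -0.395 -2.73
v -1.827 -1.6 -3.953
v -1.953 -0.186 -3.329
v -0.247 -1.354 -4.191
v -0.373 0.06 -3.567
v -0.871 -1.145 -4.79
v -0.997 0.269 -4.166
v 0.123 -0.586 -0.991
v -0.304 -1.45 -0.628
v -0.963 0.234 -0.315
v -1.391 -0.63 0.047
v 0.591 -0.53 -0.307
v 0.163 -1.394 0.055
v -0.496 0.29 0.368
v -0.923 -0.574 0.731
v -2.906 -0.309 1.402
v -2.071 -1.335 2.486
v -1.962 0.85 1.77
v -1.127 -0.175 2.855
v -1.913 -0.745 0.225
v -1.078 -1.77 1.31
v -0.969 0.415 0.594
v -0.134 -0.611 1.678
f 2 4 1
f 5 2 1
f 1 4 3
f 3 5 1
f 2 8 4
f 6 2 5
f 6 8 2
f 4 8 3
f 7 5 3
f 3 8 7
f 7 6 5
f 8 6 7
f 10 12 9
f 13 10 9
f 9 12 11
f 11 13 9
f 10 16 12
f 14 10 13
f 14 16 10
f 12 16 11
f 15 13 11
f 11 16 15
f 15 14 13
f 16 14 15
f 18 20 17
f 21 18 17
f 17 20 19
f 19 21 17
f 18 24 20
f 22 18 21
f 22 24 18
f 20 24 19
f 23 21 19
f 19 24 23
f 23 22 21
f 24 22 23
f 26 28 25
f 29 26 25
f 25 28 27
f 27 29 25
f 26 32 28
f 30 26 29
f 30 32 26
f 28 32 27
f 31 29 27
f 27 32 31
f 31 30 29
f 32 30 31



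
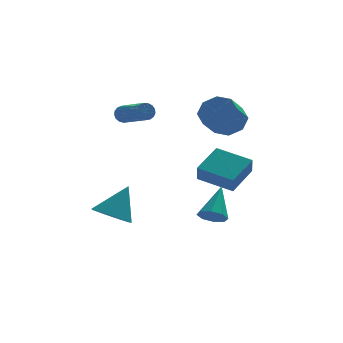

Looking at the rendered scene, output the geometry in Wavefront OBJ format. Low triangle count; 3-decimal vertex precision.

v -0.174 -3.871 -2.336
v 0.475 -4.153 -2.393
v 0.474 -2.649 -1.004
v 0.397 -3.738 -2.736
v -0.015 -3.401 -2.844
v -0.521 -3.339 -2.655
v -0.823 -3.589 -2.279
v -0.746 -4.003 -1.936
v -0.333 -4.34 -1.828
v 0.172 -4.402 -2.017
v -4.181 -0.61 -3.296
v -3.364 -0.368 -3.837
v -3.299 -0.03 -1.704
v -3.791 0.174 -3.798
v -4.4 0.349 -3.524
v -4.907 0.075 -3.143
v -5.075 -0.519 -2.833
v -4.824 -1.156 -2.74
v -4.273 -1.538 -2.906
v -3.678 -1.485 -3.255
v -3.32 -1.023 -3.623
v 1.313 -1.153 -1.899
v 1.214 -1.649 -1.048
v -0.138 -0.055 -1.429
v -0.237 -0.55 -0.577
v 2.437 -0.01 -1.103
v 2.338 -0.505 -0.251
v 0.986 1.089 -0.632
v 0.887 0.593 0.219
v 1.559 1.186 1.737
v 2.237 1.326 2.43
v 1.519 0.415 3.317
v 0.841 0.274 2.623
v 1.672 1.817 2.478
v 0.954 0.906 3.364
v 1.041 1.938 2.091
v 0.323 1.027 2.978
v 0.713 1.619 1.497
v -0.005 0.707 2.383
v 0.881 1.045 1.043
v 0.163 0.134 1.93
v 1.446 0.554 0.996
v 0.728 -0.357 1.882
v 2.077 0.433 1.382
v 1.359 -0.478 2.269
v 2.405 0.753 1.977
v 1.687 -0.159 2.863
v -3.271 1.452 2.313
v -3.12 1.682 2.742
v -2.377 -0.021 3.396
v -2.529 -0.252 2.967
v -3.345 1.604 2.794
v -2.602 -0.099 3.448
v -3.553 1.491 2.736
v -2.811 -0.213 3.39
v -3.697 1.369 2.581
v -2.955 -0.335 3.235
v -3.743 1.266 2.365
v -3.001 -0.438 3.019
v -3.681 1.205 2.137
v -2.939 -0.498 2.79
v -3.526 1.201 1.949
v -2.783 -0.502 2.602
v -3.311 1.255 1.845
v -2.569 -0.449 2.498
v -3.088 1.353 1.848
v -2.346 -0.351 2.501
v -2.907 1.474 1.957
v -2.164 -0.23 2.611
v -2.809 1.59 2.149
v -2.066 -0.114 2.802
v -2.817 1.674 2.377
v -2.074 -0.029 3.031
v -2.929 1.708 2.592
v -2.187 0.004 3.245
f 2 1 4
f 2 4 3
f 4 1 5
f 4 5 3
f 5 1 6
f 5 6 3
f 6 1 7
f 6 7 3
f 7 1 8
f 7 8 3
f 8 1 9
f 8 9 3
f 9 1 10
f 9 10 3
f 10 1 2
f 10 2 3
f 12 11 14
f 12 14 13
f 14 11 15
f 14 15 13
f 15 11 16
f 15 16 13
f 16 11 17
f 16 17 13
f 17 11 18
f 17 18 13
f 18 11 19
f 18 19 13
f 19 11 20
f 19 20 13
f 20 11 21
f 20 21 13
f 21 11 12
f 21 12 13
f 23 25 22
f 26 23 22
f 22 25 24
f 24 26 22
f 23 29 25
f 27 23 26
f 27 29 23
f 25 29 24
f 28 26 24
f 24 29 28
f 28 27 26
f 29 27 28
f 31 30 34
f 31 34 32
f 32 34 35
f 32 35 33
f 34 30 36
f 34 36 35
f 35 36 37
f 35 37 33
f 36 30 38
f 36 38 37
f 37 38 39
f 37 39 33
f 38 30 40
f 38 40 39
f 39 40 41
f 39 41 33
f 40 30 42
f 40 42 41
f 41 42 43
f 41 43 33
f 42 30 44
f 42 44 43
f 43 44 45
f 43 45 33
f 44 30 46
f 44 46 45
f 45 46 47
f 45 47 33
f 46 30 31
f 46 31 47
f 47 31 32
f 47 32 33
f 49 48 52
f 49 52 50
f 50 52 53
f 50 53 51
f 52 48 54
f 52 54 53
f 53 54 55
f 53 55 51
f 54 48 56
f 54 56 55
f 55 56 57
f 55 57 51
f 56 48 58
f 56 58 57
f 57 58 59
f 57 59 51
f 58 48 60
f 58 60 59
f 59 60 61
f 59 61 51
f 60 48 62
f 60 62 61
f 61 62 63
f 61 63 51
f 62 48 64
f 62 64 63
f 63 64 65
f 63 65 51
f 64 48 66
f 64 66 65
f 65 66 67
f 65 67 51
f 66 48 68
f 66 68 67
f 67 68 69
f 67 69 51
f 68 48 70
f 68 70 69
f 69 70 71
f 69 71 51
f 70 48 72
f 70 72 71
f 71 72 73
f 71 73 51
f 72 48 74
f 72 74 73
f 73 74 75
f 73 75 51
f 74 48 49
f 74 49 75
f 75 49 50
f 75 50 51



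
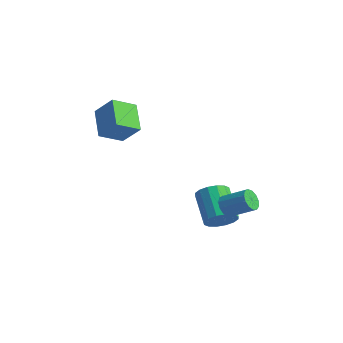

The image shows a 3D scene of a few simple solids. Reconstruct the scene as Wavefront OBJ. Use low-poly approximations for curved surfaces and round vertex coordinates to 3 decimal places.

v 2.927 -1.169 -4.546
v 3.483 -0.927 -4.01
v 2.17 -0.329 -2.917
v 1.613 -0.571 -3.454
v 3.424 -0.597 -4.261
v 2.111 0.001 -3.169
v 3.232 -0.42 -4.589
v 1.919 0.178 -3.497
v 2.958 -0.444 -4.906
v 1.645 0.154 -3.813
v 2.676 -0.662 -5.126
v 1.362 -0.064 -4.033
v 2.46 -1.016 -5.191
v 1.147 -0.418 -4.098
v 2.37 -1.411 -5.083
v 1.057 -0.813 -3.99
v 2.429 -1.741 -4.831
v 1.116 -1.143 -3.739
v 2.621 -1.918 -4.503
v 1.308 -1.32 -3.411
v 2.895 -1.894 -4.187
v 1.582 -1.296 -3.094
v 3.178 -1.676 -3.967
v 1.864 -1.078 -2.874
v 3.393 -1.322 -3.902
v 2.08 -0.724 -2.809
v -1.301 -3.351 -0.424
v -1.55 -4.52 0.158
v -2.477 -2.644 0.493
v -2.726 -3.814 1.075
v -0.374 -3.066 0.545
v -0.623 -4.236 1.127
v -1.55 -2.36 1.462
v -1.799 -3.529 2.044
v 3.307 -1.241 -3.458
v 3.694 -1.497 -3.838
v 4.721 -0.914 -3.183
v 4.333 -0.659 -2.802
v 3.611 -1.198 -3.973
v 4.638 -0.616 -3.318
v 3.431 -0.914 -3.944
v 4.458 -0.331 -3.289
v 3.212 -0.733 -3.761
v 4.239 -0.15 -3.106
v 3.023 -0.713 -3.482
v 4.049 -0.131 -2.827
v 2.924 -0.862 -3.195
v 3.95 -0.279 -2.54
v 2.946 -1.13 -2.991
v 3.973 -0.548 -2.336
v 3.083 -1.435 -2.935
v 4.11 -0.852 -2.28
v 3.291 -1.677 -3.045
v 4.318 -1.095 -2.39
v 3.504 -1.781 -3.286
v 4.531 -1.199 -2.631
v 3.654 -1.714 -3.582
v 4.681 -1.132 -2.927
f 2 1 5
f 2 5 3
f 3 5 6
f 3 6 4
f 5 1 7
f 5 7 6
f 6 7 8
f 6 8 4
f 7 1 9
f 7 9 8
f 8 9 10
f 8 10 4
f 9 1 11
f 9 11 10
f 10 11 12
f 10 12 4
f 11 1 13
f 11 13 12
f 12 13 14
f 12 14 4
f 13 1 15
f 13 15 14
f 14 15 16
f 14 16 4
f 15 1 17
f 15 17 16
f 16 17 18
f 16 18 4
f 17 1 19
f 17 19 18
f 18 19 20
f 18 20 4
f 19 1 21
f 19 21 20
f 20 21 22
f 20 22 4
f 21 1 23
f 21 23 22
f 22 23 24
f 22 24 4
f 23 1 25
f 23 25 24
f 24 25 26
f 24 26 4
f 25 1 2
f 25 2 26
f 26 2 3
f 26 3 4
f 28 30 27
f 31 28 27
f 27 30 29
f 29 31 27
f 28 34 30
f 32 28 31
f 32 34 28
f 30 34 29
f 33 31 29
f 29 34 33
f 33 32 31
f 34 32 33
f 36 35 39
f 36 39 37
f 37 39 40
f 37 40 38
f 39 35 41
f 39 41 40
f 40 41 42
f 40 42 38
f 41 35 43
f 41 43 42
f 42 43 44
f 42 44 38
f 43 35 45
f 43 45 44
f 44 45 46
f 44 46 38
f 45 35 47
f 45 47 46
f 46 47 48
f 46 48 38
f 47 35 49
f 47 49 48
f 48 49 50
f 48 50 38
f 49 35 51
f 49 51 50
f 50 51 52
f 50 52 38
f 51 35 53
f 51 53 52
f 52 53 54
f 52 54 38
f 53 35 55
f 53 55 54
f 54 55 56
f 54 56 38
f 55 35 57
f 55 57 56
f 56 57 58
f 56 58 38
f 57 35 36
f 57 36 58
f 58 36 37
f 58 37 38



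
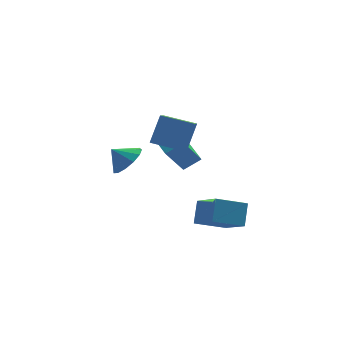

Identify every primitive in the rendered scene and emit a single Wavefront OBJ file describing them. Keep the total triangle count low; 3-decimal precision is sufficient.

v 3.001 0.168 2.598
v 2.487 -1.301 3.481
v 1.41 0.961 2.991
v 0.897 -0.509 3.874
v 3.703 0.829 4.106
v 3.19 -0.641 4.989
v 2.113 1.621 4.499
v 1.599 0.152 5.382
v 2.159 1.404 1.749
v 3.139 1.431 2.388
v 1.931 2.817 2.038
v 2.911 2.844 2.677
v 3.269 1.936 0.023
v 4.249 1.963 0.662
v 3.041 3.349 0.312
v 4.021 3.376 0.951
v 2.452 -3.412 -0.551
v 2.938 -5.124 0.619
v 2.839 -2.574 0.514
v 3.325 -4.286 1.685
v 4.115 -3.374 -1.185
v 4.601 -5.086 -0.014
v 4.502 -2.536 -0.119
v 4.988 -4.248 1.051
v 0.142 1.362 1.529
v 0.656 0.764 2.252
v -0.642 1.658 2.331
v 0.898 1.316 2.285
v 0.899 1.882 2.077
v 0.66 2.283 1.696
v 0.257 2.392 1.261
v -0.183 2.174 0.912
v -0.52 1.698 0.758
v -0.647 1.115 0.849
v -0.523 0.611 1.156
v -0.188 0.346 1.581
v 0.252 0.403 1.99
f 2 4 1
f 5 2 1
f 1 4 3
f 3 5 1
f 2 8 4
f 6 2 5
f 6 8 2
f 4 8 3
f 7 5 3
f 3 8 7
f 7 6 5
f 8 6 7
f 10 12 9
f 13 10 9
f 9 12 11
f 11 13 9
f 10 16 12
f 14 10 13
f 14 16 10
f 12 16 11
f 15 13 11
f 11 16 15
f 15 14 13
f 16 14 15
f 18 20 17
f 21 18 17
f 17 20 19
f 19 21 17
f 18 24 20
f 22 18 21
f 22 24 18
f 20 24 19
f 23 21 19
f 19 24 23
f 23 22 21
f 24 22 23
f 26 25 28
f 26 28 27
f 28 25 29
f 28 29 27
f 29 25 30
f 29 30 27
f 30 25 31
f 30 31 27
f 31 25 32
f 31 32 27
f 32 25 33
f 32 33 27
f 33 25 34
f 33 34 27
f 34 25 35
f 34 35 27
f 35 25 36
f 35 36 27
f 36 25 37
f 36 37 27
f 37 25 26
f 37 26 27



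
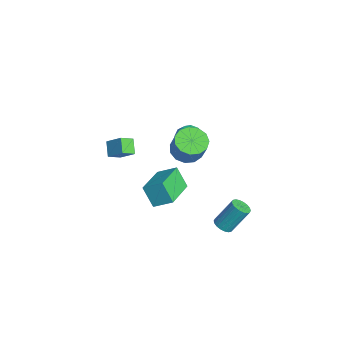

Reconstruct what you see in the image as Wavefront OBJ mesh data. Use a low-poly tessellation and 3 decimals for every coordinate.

v -3.83 -1.687 -2.811
v -3.585 -2.418 -2.368
v -4.595 -1.578 -2.209
v -4.35 -2.31 -1.766
v -3.19 -1.05 -2.114
v -2.945 -1.782 -1.671
v -3.955 -0.942 -1.512
v -3.71 -1.673 -1.069
v 3.392 1.871 -2.881
v 3.924 2.003 -2.991
v 3.981 2.922 -1.609
v 3.448 2.789 -1.499
v 3.797 2.184 -3.106
v 3.854 3.103 -1.724
v 3.59 2.303 -3.176
v 3.647 3.222 -1.795
v 3.343 2.336 -3.188
v 3.4 3.255 -1.807
v 3.106 2.277 -3.139
v 3.163 3.196 -1.758
v 2.925 2.138 -3.039
v 2.982 3.056 -1.657
v 2.837 1.945 -2.907
v 2.894 2.864 -1.526
v 2.859 1.738 -2.771
v 2.916 2.657 -1.389
v 2.986 1.557 -2.656
v 3.043 2.476 -1.274
v 3.193 1.438 -2.585
v 3.25 2.357 -1.204
v 3.44 1.405 -2.573
v 3.497 2.324 -1.192
v 3.677 1.464 -2.622
v 3.734 2.383 -1.241
v 3.858 1.604 -2.723
v 3.915 2.522 -1.341
v 3.946 1.796 -2.854
v 4.003 2.715 -1.473
v 0.557 -0.786 -0.438
v 1.029 0.105 0.135
v 1.146 -0.397 -1.53
v 1.618 0.494 -0.957
v 2.222 -1.974 0.037
v 2.694 -1.083 0.61
v 2.811 -1.585 -1.055
v 3.283 -0.694 -0.482
v -4.066 2.518 -1.755
v -3.366 2.556 -2.18
v -3.634 1.424 -1.14
v -2.934 1.462 -1.565
v -3.097 2.026 -0.993
v -3.364 2.702 -1.373
v -3.636 1.278 -1.947
v -3.903 1.954 -2.327
v -3.1 1.789 -2.299
v -2.767 2.252 -1.709
v -4.233 1.728 -1.611
v -3.9 2.191 -1.021
v -3.754 2.633 -2.021
v -3.246 1.347 -1.299
v -3.342 1.679 -0.963
v -2.93 1.701 -1.212
v -3.753 2.719 -1.547
v -3.341 2.741 -1.797
v -3.183 2.43 -1.099
v -3.659 1.239 -1.523
v -3.247 1.261 -1.773
v -4.07 2.279 -2.108
v -3.658 2.301 -2.357
v -3.817 1.55 -2.221
v -3.186 2.205 -2.341
v -2.932 1.562 -1.98
v -3.345 1.453 -2.204
v -3.502 1.851 -2.427
v -2.99 2.477 -1.994
v -2.736 1.834 -1.633
v -2.832 2.165 -1.297
v -2.989 2.563 -1.52
v -2.834 2.026 -2.064
v -4.264 2.146 -1.687
v -4.01 1.503 -1.326
v -4.011 1.417 -1.8
v -4.168 1.815 -2.023
v -4.068 2.418 -1.34
v -3.814 1.775 -0.979
v -3.498 2.129 -0.893
v -3.655 2.527 -1.116
v -4.166 1.954 -1.256
v -1.295 1.256 -0.638
v -0.526 1.457 -1.082
v 0.204 1.524 0.215
v -0.565 1.324 0.658
v -0.753 1.904 -0.977
v -0.023 1.972 0.32
v -1.153 2.146 -0.765
v -0.422 2.214 0.532
v -1.597 2.105 -0.513
v -0.867 2.173 0.784
v -1.946 1.795 -0.3
v -1.215 1.863 0.997
v -2.088 1.314 -0.195
v -1.357 1.381 1.102
v -1.978 0.814 -0.231
v -1.248 0.882 1.066
v -1.652 0.455 -0.396
v -0.921 0.522 0.901
v -1.212 0.35 -0.638
v -0.482 0.417 0.659
v -0.799 0.533 -0.88
v -0.068 0.6 0.416
v -0.543 0.946 -1.046
v 0.187 1.013 0.251
f 2 4 1
f 5 2 1
f 1 4 3
f 3 5 1
f 2 8 4
f 6 2 5
f 6 8 2
f 4 8 3
f 7 5 3
f 3 8 7
f 7 6 5
f 8 6 7
f 10 9 13
f 10 13 11
f 11 13 14
f 11 14 12
f 13 9 15
f 13 15 14
f 14 15 16
f 14 16 12
f 15 9 17
f 15 17 16
f 16 17 18
f 16 18 12
f 17 9 19
f 17 19 18
f 18 19 20
f 18 20 12
f 19 9 21
f 19 21 20
f 20 21 22
f 20 22 12
f 21 9 23
f 21 23 22
f 22 23 24
f 22 24 12
f 23 9 25
f 23 25 24
f 24 25 26
f 24 26 12
f 25 9 27
f 25 27 26
f 26 27 28
f 26 28 12
f 27 9 29
f 27 29 28
f 28 29 30
f 28 30 12
f 29 9 31
f 29 31 30
f 30 31 32
f 30 32 12
f 31 9 33
f 31 33 32
f 32 33 34
f 32 34 12
f 33 9 35
f 33 35 34
f 34 35 36
f 34 36 12
f 35 9 37
f 35 37 36
f 36 37 38
f 36 38 12
f 37 9 10
f 37 10 38
f 38 10 11
f 38 11 12
f 40 42 39
f 43 40 39
f 39 42 41
f 41 43 39
f 40 46 42
f 44 40 43
f 44 46 40
f 42 46 41
f 45 43 41
f 41 46 45
f 45 44 43
f 46 44 45
f 47 84 63
f 84 58 87
f 63 87 52
f 84 87 63
f 47 63 59
f 63 52 64
f 59 64 48
f 63 64 59
f 47 59 68
f 59 48 69
f 68 69 54
f 59 69 68
f 47 68 80
f 68 54 83
f 80 83 57
f 68 83 80
f 47 80 84
f 80 57 88
f 84 88 58
f 80 88 84
f 48 64 75
f 64 52 78
f 75 78 56
f 64 78 75
f 52 87 65
f 87 58 86
f 65 86 51
f 87 86 65
f 58 88 85
f 88 57 81
f 85 81 49
f 88 81 85
f 57 83 82
f 83 54 70
f 82 70 53
f 83 70 82
f 54 69 74
f 69 48 71
f 74 71 55
f 69 71 74
f 50 76 62
f 76 56 77
f 62 77 51
f 76 77 62
f 50 62 60
f 62 51 61
f 60 61 49
f 62 61 60
f 50 60 67
f 60 49 66
f 67 66 53
f 60 66 67
f 50 67 72
f 67 53 73
f 72 73 55
f 67 73 72
f 50 72 76
f 72 55 79
f 76 79 56
f 72 79 76
f 51 77 65
f 77 56 78
f 65 78 52
f 77 78 65
f 49 61 85
f 61 51 86
f 85 86 58
f 61 86 85
f 53 66 82
f 66 49 81
f 82 81 57
f 66 81 82
f 55 73 74
f 73 53 70
f 74 70 54
f 73 70 74
f 56 79 75
f 79 55 71
f 75 71 48
f 79 71 75
f 90 89 93
f 90 93 91
f 91 93 94
f 91 94 92
f 93 89 95
f 93 95 94
f 94 95 96
f 94 96 92
f 95 89 97
f 95 97 96
f 96 97 98
f 96 98 92
f 97 89 99
f 97 99 98
f 98 99 100
f 98 100 92
f 99 89 101
f 99 101 100
f 100 101 102
f 100 102 92
f 101 89 103
f 101 103 102
f 102 103 104
f 102 104 92
f 103 89 105
f 103 105 104
f 104 105 106
f 104 106 92
f 105 89 107
f 105 107 106
f 106 107 108
f 106 108 92
f 107 89 109
f 107 109 108
f 108 109 110
f 108 110 92
f 109 89 111
f 109 111 110
f 110 111 112
f 110 112 92
f 111 89 90
f 111 90 112
f 112 90 91
f 112 91 92



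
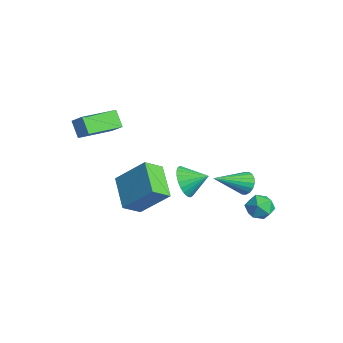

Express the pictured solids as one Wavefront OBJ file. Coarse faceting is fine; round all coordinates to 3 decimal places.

v 3.351 2.673 2.28
v 3.581 2.393 1.717
v 3.429 0.967 3.16
v 3.831 2.476 1.857
v 3.986 2.599 2.08
v 4.015 2.736 2.343
v 3.912 2.86 2.594
v 3.698 2.948 2.783
v 3.416 2.981 2.872
v 3.12 2.952 2.844
v 2.87 2.869 2.704
v 2.716 2.747 2.481
v 2.687 2.609 2.217
v 2.789 2.485 1.967
v 3.003 2.397 1.778
v 3.286 2.365 1.689
v -0.491 -2.397 1.5
v 0.414 -1.229 2.934
v -0.646 -1.429 0.808
v 0.26 -0.26 2.243
v 1.26 -2.72 0.657
v 2.166 -1.551 2.092
v 1.106 -1.751 -0.034
v 2.011 -0.583 1.4
v 2.928 4.248 0.304
v 3.37 3.958 -0.323
v 1.85 3.642 -0.177
v 2.292 3.352 -0.804
v 2.423 3.071 -0.045
v 3.09 3.445 0.252
v 2.13 4.155 -0.752
v 2.797 4.529 -0.455
v 2.877 3.9 -0.976
v 3.058 3.231 -0.538
v 2.162 4.369 0.038
v 2.343 3.7 0.476
v 0.887 0.65 1.329
v 1.534 0.633 0.634
v 1.473 1.61 1.851
v 1.282 0.864 0.492
v 0.969 1.063 0.477
v 0.644 1.199 0.593
v 0.356 1.251 0.82
v 0.149 1.211 1.125
v 0.054 1.087 1.461
v 0.086 0.895 1.776
v 0.24 0.667 2.024
v 0.493 0.435 2.166
v 0.805 0.237 2.181
v 1.13 0.101 2.065
v 1.418 0.049 1.838
v 1.626 0.088 1.533
v 1.72 0.213 1.197
v 1.688 0.404 0.882
v -3.323 -3.519 4.149
v -2.59 -3.239 4.816
v -3.797 -1.597 3.865
v -3.064 -1.317 4.532
v -2.616 -3.463 3.348
v -1.883 -3.183 4.015
v -3.09 -1.541 3.064
v -2.357 -1.261 3.731
f 2 1 4
f 2 4 3
f 4 1 5
f 4 5 3
f 5 1 6
f 5 6 3
f 6 1 7
f 6 7 3
f 7 1 8
f 7 8 3
f 8 1 9
f 8 9 3
f 9 1 10
f 9 10 3
f 10 1 11
f 10 11 3
f 11 1 12
f 11 12 3
f 12 1 13
f 12 13 3
f 13 1 14
f 13 14 3
f 14 1 15
f 14 15 3
f 15 1 16
f 15 16 3
f 16 1 2
f 16 2 3
f 18 20 17
f 21 18 17
f 17 20 19
f 19 21 17
f 18 24 20
f 22 18 21
f 22 24 18
f 20 24 19
f 23 21 19
f 19 24 23
f 23 22 21
f 24 22 23
f 25 36 30
f 25 30 26
f 25 26 32
f 25 32 35
f 25 35 36
f 26 30 34
f 30 36 29
f 36 35 27
f 35 32 31
f 32 26 33
f 28 34 29
f 28 29 27
f 28 27 31
f 28 31 33
f 28 33 34
f 29 34 30
f 27 29 36
f 31 27 35
f 33 31 32
f 34 33 26
f 38 37 40
f 38 40 39
f 40 37 41
f 40 41 39
f 41 37 42
f 41 42 39
f 42 37 43
f 42 43 39
f 43 37 44
f 43 44 39
f 44 37 45
f 44 45 39
f 45 37 46
f 45 46 39
f 46 37 47
f 46 47 39
f 47 37 48
f 47 48 39
f 48 37 49
f 48 49 39
f 49 37 50
f 49 50 39
f 50 37 51
f 50 51 39
f 51 37 52
f 51 52 39
f 52 37 53
f 52 53 39
f 53 37 54
f 53 54 39
f 54 37 38
f 54 38 39
f 56 58 55
f 59 56 55
f 55 58 57
f 57 59 55
f 56 62 58
f 60 56 59
f 60 62 56
f 58 62 57
f 61 59 57
f 57 62 61
f 61 60 59
f 62 60 61



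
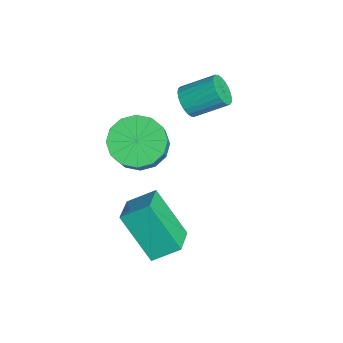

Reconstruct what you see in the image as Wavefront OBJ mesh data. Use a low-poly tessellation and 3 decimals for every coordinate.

v 0.812 0.064 -0.53
v 0.936 1.068 0.095
v -0.372 0.493 -0.987
v -0.248 1.498 -0.361
v 1.788 0.982 -2.199
v 1.912 1.987 -1.573
v 0.604 1.412 -2.655
v 0.728 2.416 -2.03
v -3.246 3.119 1.467
v -2.638 2.899 1.645
v -2.407 4.121 2.37
v -3.014 4.341 2.193
v -2.584 3.022 1.42
v -2.353 4.244 2.146
v -2.631 3.159 1.203
v -2.4 4.382 1.929
v -2.772 3.291 1.026
v -2.54 4.513 1.752
v -2.984 3.396 0.916
v -2.753 4.619 1.642
v -3.236 3.46 0.89
v -3.005 4.682 1.616
v -3.49 3.471 0.952
v -3.259 4.693 1.678
v -3.707 3.429 1.092
v -3.475 4.651 1.818
v -3.853 3.339 1.29
v -3.622 4.561 2.015
v -3.907 3.216 1.514
v -3.676 4.438 2.24
v -3.86 3.078 1.731
v -3.629 4.301 2.457
v -3.72 2.947 1.908
v -3.488 4.169 2.634
v -3.507 2.841 2.018
v -3.276 4.064 2.744
v -3.255 2.778 2.044
v -3.024 4 2.77
v -3.001 2.767 1.982
v -2.77 3.989 2.708
v -2.785 2.809 1.842
v -2.553 4.031 2.568
v -2.141 1.237 0.392
v -1.33 1.658 -0.146
v -0.429 1.424 1.03
v -1.239 1.003 1.568
v -1.562 2.081 0.116
v -0.66 1.847 1.292
v -1.949 2.278 0.451
v -1.047 2.044 1.628
v -2.387 2.195 0.771
v -1.486 1.962 1.947
v -2.759 1.856 0.989
v -1.858 1.623 2.165
v -2.966 1.351 1.047
v -2.065 1.118 2.223
v -2.951 0.816 0.93
v -2.05 0.582 2.106
v -2.72 0.393 0.668
v -1.818 0.159 1.844
v -2.333 0.196 0.332
v -1.431 -0.038 1.509
v -1.894 0.278 0.013
v -0.993 0.045 1.189
v -1.522 0.617 -0.205
v -0.621 0.384 0.971
v -1.315 1.122 -0.263
v -0.414 0.889 0.913
f 2 4 1
f 5 2 1
f 1 4 3
f 3 5 1
f 2 8 4
f 6 2 5
f 6 8 2
f 4 8 3
f 7 5 3
f 3 8 7
f 7 6 5
f 8 6 7
f 10 9 13
f 10 13 11
f 11 13 14
f 11 14 12
f 13 9 15
f 13 15 14
f 14 15 16
f 14 16 12
f 15 9 17
f 15 17 16
f 16 17 18
f 16 18 12
f 17 9 19
f 17 19 18
f 18 19 20
f 18 20 12
f 19 9 21
f 19 21 20
f 20 21 22
f 20 22 12
f 21 9 23
f 21 23 22
f 22 23 24
f 22 24 12
f 23 9 25
f 23 25 24
f 24 25 26
f 24 26 12
f 25 9 27
f 25 27 26
f 26 27 28
f 26 28 12
f 27 9 29
f 27 29 28
f 28 29 30
f 28 30 12
f 29 9 31
f 29 31 30
f 30 31 32
f 30 32 12
f 31 9 33
f 31 33 32
f 32 33 34
f 32 34 12
f 33 9 35
f 33 35 34
f 34 35 36
f 34 36 12
f 35 9 37
f 35 37 36
f 36 37 38
f 36 38 12
f 37 9 39
f 37 39 38
f 38 39 40
f 38 40 12
f 39 9 41
f 39 41 40
f 40 41 42
f 40 42 12
f 41 9 10
f 41 10 42
f 42 10 11
f 42 11 12
f 44 43 47
f 44 47 45
f 45 47 48
f 45 48 46
f 47 43 49
f 47 49 48
f 48 49 50
f 48 50 46
f 49 43 51
f 49 51 50
f 50 51 52
f 50 52 46
f 51 43 53
f 51 53 52
f 52 53 54
f 52 54 46
f 53 43 55
f 53 55 54
f 54 55 56
f 54 56 46
f 55 43 57
f 55 57 56
f 56 57 58
f 56 58 46
f 57 43 59
f 57 59 58
f 58 59 60
f 58 60 46
f 59 43 61
f 59 61 60
f 60 61 62
f 60 62 46
f 61 43 63
f 61 63 62
f 62 63 64
f 62 64 46
f 63 43 65
f 63 65 64
f 64 65 66
f 64 66 46
f 65 43 67
f 65 67 66
f 66 67 68
f 66 68 46
f 67 43 44
f 67 44 68
f 68 44 45
f 68 45 46



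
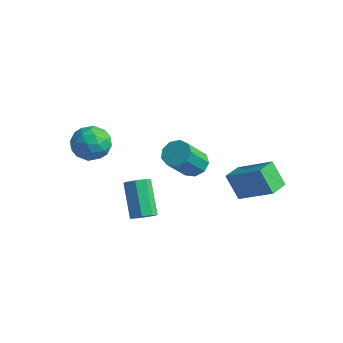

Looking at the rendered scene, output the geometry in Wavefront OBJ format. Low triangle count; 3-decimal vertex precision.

v -1.758 -2.109 3.32
v -1.487 -1.738 4.025
v -0.753 -3.022 3.415
v -0.482 -2.651 4.12
v -1.213 -3.068 4.118
v -1.834 -2.503 4.059
v -0.406 -2.257 3.381
v -1.027 -1.692 3.322
v -0.651 -1.829 4.062
v -1.15 -2.33 4.518
v -1.09 -2.43 2.922
v -1.589 -2.931 3.378
v -1.71 -1.843 3.664
v -0.53 -2.917 3.776
v -0.959 -3.162 3.775
v -0.8 -2.944 4.189
v -1.914 -2.293 3.684
v -1.755 -2.075 4.099
v -1.594 -2.857 4.153
v -0.485 -2.685 3.341
v -0.326 -2.467 3.756
v -1.44 -1.816 3.251
v -1.281 -1.598 3.665
v -0.646 -1.903 3.287
v -1.06 -1.679 4.1
v -0.47 -2.216 4.156
v -0.425 -1.984 3.722
v -0.79 -1.652 3.687
v -1.353 -1.973 4.368
v -0.763 -2.51 4.424
v -1.193 -2.755 4.423
v -1.557 -2.423 4.388
v -0.862 -2.027 4.39
v -1.477 -2.25 3.016
v -0.887 -2.787 3.072
v -0.683 -2.337 3.052
v -1.047 -2.005 3.017
v -1.77 -2.544 3.284
v -1.18 -3.081 3.34
v -1.45 -3.108 3.753
v -1.815 -2.776 3.718
v -1.378 -2.733 3.05
v 1.773 2.009 0.733
v 3.239 2.295 1.701
v 1.65 2.898 0.658
v 3.116 3.183 1.626
v 2.444 2.017 -0.286
v 3.91 2.302 0.682
v 2.321 2.905 -0.361
v 3.787 3.191 0.607
v 0.794 -1.58 -0.036
v 1.213 -1.566 0.289
v 0.264 -0.906 1.481
v -0.154 -0.92 1.156
v 1.174 -1.226 0.07
v 0.226 -0.566 1.262
v 0.913 -1.094 -0.211
v -0.035 -0.434 0.981
v 0.582 -1.246 -0.389
v -0.366 -0.586 0.803
v 0.376 -1.594 -0.361
v -0.573 -0.934 0.831
v 0.414 -1.934 -0.142
v -0.534 -1.274 1.05
v 0.675 -2.066 0.139
v -0.273 -1.406 1.331
v 1.006 -1.914 0.317
v 0.058 -1.254 1.509
v -0.351 2.573 0.015
v 0.296 2.47 -0.062
v 0.278 1.423 1.187
v -0.369 1.527 1.265
v 0.228 2.812 0.224
v 0.21 1.765 1.473
v -0.111 3.043 0.412
v -0.129 1.996 1.662
v -0.563 3.054 0.415
v -0.58 2.007 1.664
v -0.915 2.84 0.231
v -0.933 1.794 1.48
v -1.003 2.501 -0.054
v -1.021 1.455 1.195
v -0.787 2.196 -0.307
v -0.805 1.15 0.943
v -0.366 2.068 -0.409
v -0.384 1.021 0.841
v 0.061 2.176 -0.312
v 0.044 1.129 0.937
f 1 38 17
f 38 12 41
f 17 41 6
f 38 41 17
f 1 17 13
f 17 6 18
f 13 18 2
f 17 18 13
f 1 13 22
f 13 2 23
f 22 23 8
f 13 23 22
f 1 22 34
f 22 8 37
f 34 37 11
f 22 37 34
f 1 34 38
f 34 11 42
f 38 42 12
f 34 42 38
f 2 18 29
f 18 6 32
f 29 32 10
f 18 32 29
f 6 41 19
f 41 12 40
f 19 40 5
f 41 40 19
f 12 42 39
f 42 11 35
f 39 35 3
f 42 35 39
f 11 37 36
f 37 8 24
f 36 24 7
f 37 24 36
f 8 23 28
f 23 2 25
f 28 25 9
f 23 25 28
f 4 30 16
f 30 10 31
f 16 31 5
f 30 31 16
f 4 16 14
f 16 5 15
f 14 15 3
f 16 15 14
f 4 14 21
f 14 3 20
f 21 20 7
f 14 20 21
f 4 21 26
f 21 7 27
f 26 27 9
f 21 27 26
f 4 26 30
f 26 9 33
f 30 33 10
f 26 33 30
f 5 31 19
f 31 10 32
f 19 32 6
f 31 32 19
f 3 15 39
f 15 5 40
f 39 40 12
f 15 40 39
f 7 20 36
f 20 3 35
f 36 35 11
f 20 35 36
f 9 27 28
f 27 7 24
f 28 24 8
f 27 24 28
f 10 33 29
f 33 9 25
f 29 25 2
f 33 25 29
f 44 46 43
f 47 44 43
f 43 46 45
f 45 47 43
f 44 50 46
f 48 44 47
f 48 50 44
f 46 50 45
f 49 47 45
f 45 50 49
f 49 48 47
f 50 48 49
f 52 51 55
f 52 55 53
f 53 55 56
f 53 56 54
f 55 51 57
f 55 57 56
f 56 57 58
f 56 58 54
f 57 51 59
f 57 59 58
f 58 59 60
f 58 60 54
f 59 51 61
f 59 61 60
f 60 61 62
f 60 62 54
f 61 51 63
f 61 63 62
f 62 63 64
f 62 64 54
f 63 51 65
f 63 65 64
f 64 65 66
f 64 66 54
f 65 51 67
f 65 67 66
f 66 67 68
f 66 68 54
f 67 51 52
f 67 52 68
f 68 52 53
f 68 53 54
f 70 69 73
f 70 73 71
f 71 73 74
f 71 74 72
f 73 69 75
f 73 75 74
f 74 75 76
f 74 76 72
f 75 69 77
f 75 77 76
f 76 77 78
f 76 78 72
f 77 69 79
f 77 79 78
f 78 79 80
f 78 80 72
f 79 69 81
f 79 81 80
f 80 81 82
f 80 82 72
f 81 69 83
f 81 83 82
f 82 83 84
f 82 84 72
f 83 69 85
f 83 85 84
f 84 85 86
f 84 86 72
f 85 69 87
f 85 87 86
f 86 87 88
f 86 88 72
f 87 69 70
f 87 70 88
f 88 70 71
f 88 71 72

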